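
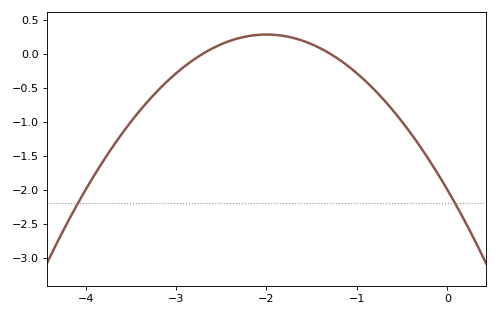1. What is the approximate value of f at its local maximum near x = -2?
0.3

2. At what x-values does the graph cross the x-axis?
-2.7, -1.3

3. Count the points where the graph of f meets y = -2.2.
2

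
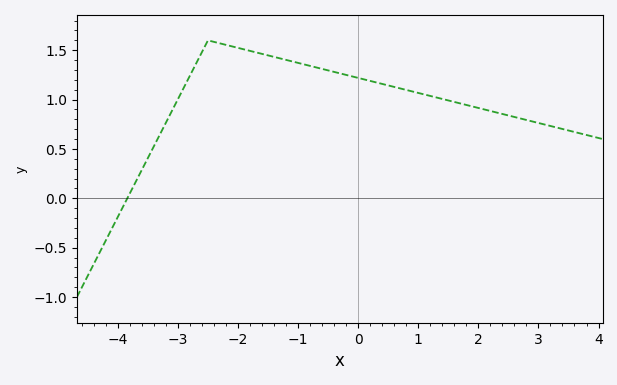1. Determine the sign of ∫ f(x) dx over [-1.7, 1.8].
positive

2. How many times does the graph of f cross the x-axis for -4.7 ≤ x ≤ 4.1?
1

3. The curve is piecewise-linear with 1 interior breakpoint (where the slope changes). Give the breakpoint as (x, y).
(-2.5, 1.6)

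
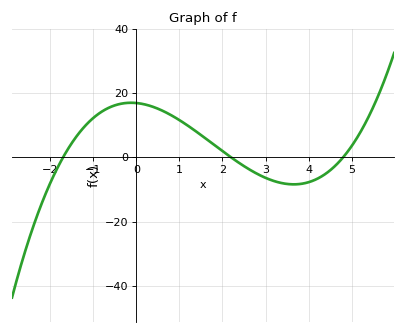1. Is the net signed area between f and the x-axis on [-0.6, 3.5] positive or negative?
positive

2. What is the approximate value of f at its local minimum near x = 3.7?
-8.39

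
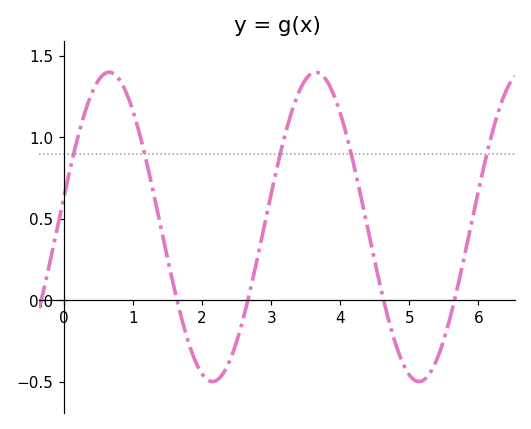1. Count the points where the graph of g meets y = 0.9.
5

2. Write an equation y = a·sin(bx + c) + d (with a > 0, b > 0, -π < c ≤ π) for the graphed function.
y = 0.95sin(2.1x + 0.2) + 0.45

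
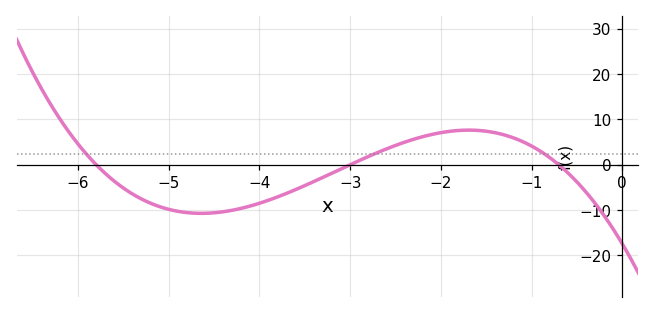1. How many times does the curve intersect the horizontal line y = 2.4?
3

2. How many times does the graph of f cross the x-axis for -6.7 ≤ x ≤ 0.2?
3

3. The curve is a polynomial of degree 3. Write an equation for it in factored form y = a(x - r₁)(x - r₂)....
y = -1.43(x + 5.8)(x + 3)(x + 0.7)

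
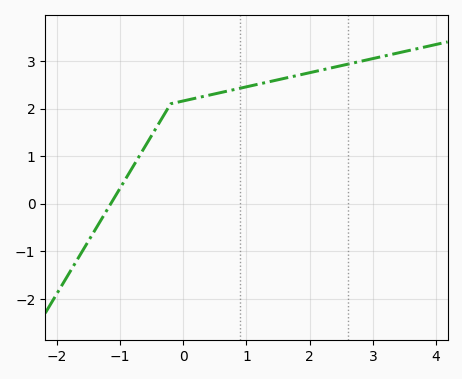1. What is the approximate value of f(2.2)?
2.81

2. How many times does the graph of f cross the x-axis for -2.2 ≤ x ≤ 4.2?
1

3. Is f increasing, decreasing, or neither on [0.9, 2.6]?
increasing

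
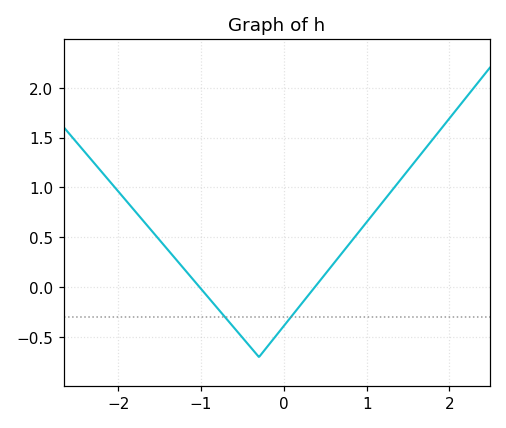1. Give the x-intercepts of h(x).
-1.02, 0.373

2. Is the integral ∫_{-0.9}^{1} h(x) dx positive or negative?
negative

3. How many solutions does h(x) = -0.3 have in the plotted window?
2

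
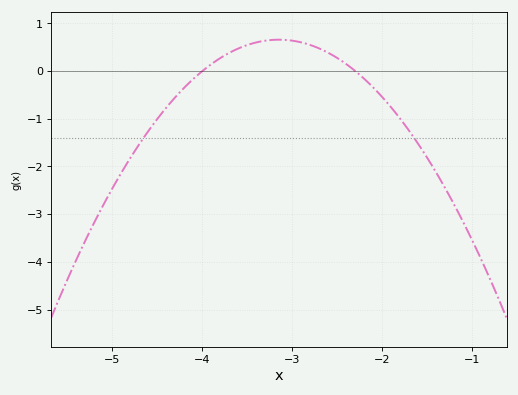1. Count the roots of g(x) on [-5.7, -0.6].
2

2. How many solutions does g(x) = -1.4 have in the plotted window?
2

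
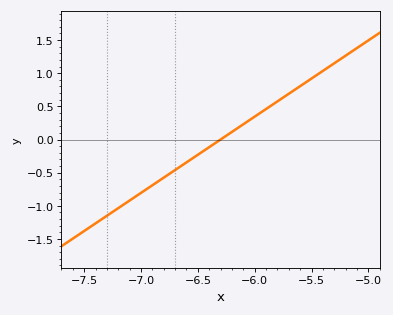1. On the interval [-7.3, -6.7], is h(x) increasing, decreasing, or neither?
increasing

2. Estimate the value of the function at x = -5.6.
0.8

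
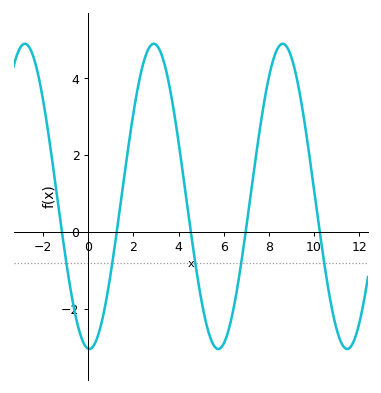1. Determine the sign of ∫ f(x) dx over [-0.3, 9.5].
positive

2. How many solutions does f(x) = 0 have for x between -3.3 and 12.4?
5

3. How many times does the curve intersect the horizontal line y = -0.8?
5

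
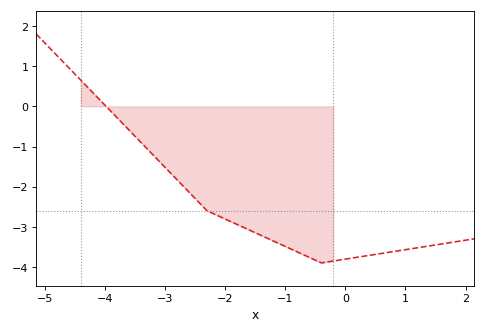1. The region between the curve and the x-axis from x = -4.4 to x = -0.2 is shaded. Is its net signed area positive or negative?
negative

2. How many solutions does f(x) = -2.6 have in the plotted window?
1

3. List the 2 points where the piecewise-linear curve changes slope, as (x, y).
(-2.3, -2.6); (-0.4, -3.9)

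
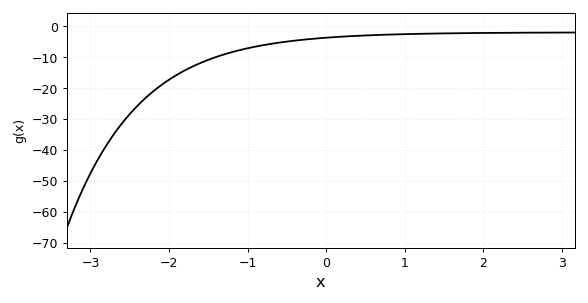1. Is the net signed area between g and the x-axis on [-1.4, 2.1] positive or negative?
negative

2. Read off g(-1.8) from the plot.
-14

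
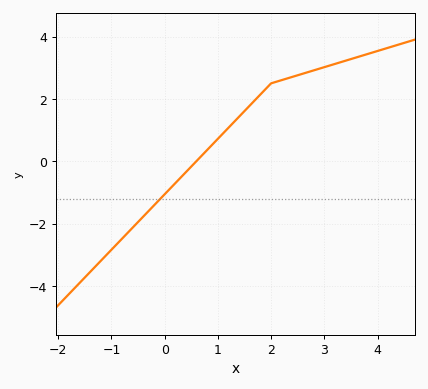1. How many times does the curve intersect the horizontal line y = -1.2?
1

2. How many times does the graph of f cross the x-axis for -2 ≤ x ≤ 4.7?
1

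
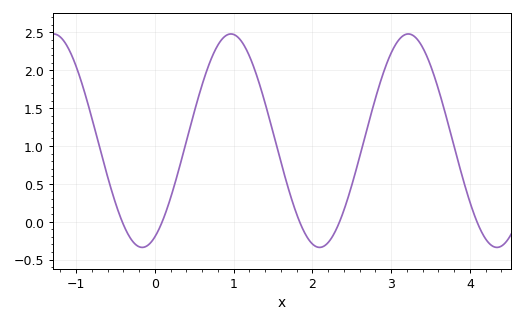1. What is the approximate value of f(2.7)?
1.25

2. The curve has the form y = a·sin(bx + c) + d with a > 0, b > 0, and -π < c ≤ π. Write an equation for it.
y = 1.41sin(2.79x - 1.12) + 1.07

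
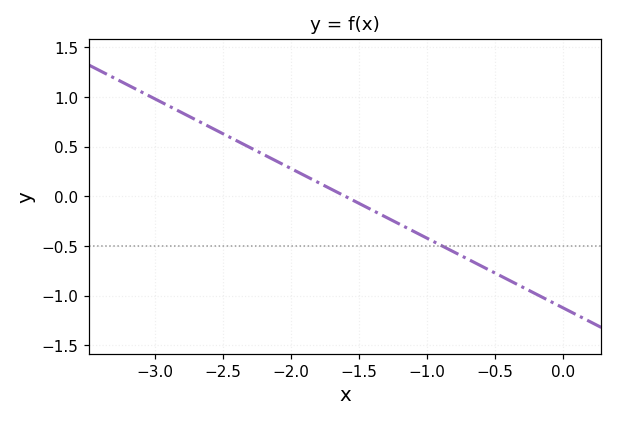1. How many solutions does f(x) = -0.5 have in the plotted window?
1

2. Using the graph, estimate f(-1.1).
-0.35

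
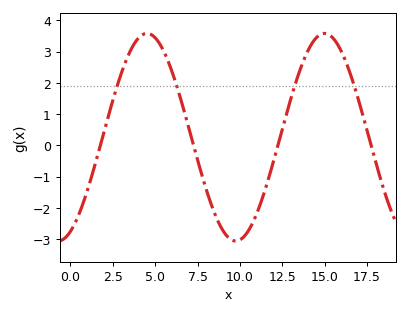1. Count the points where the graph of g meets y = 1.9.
4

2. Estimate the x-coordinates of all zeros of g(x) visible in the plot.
1.77, 7.27, 12.2, 17.7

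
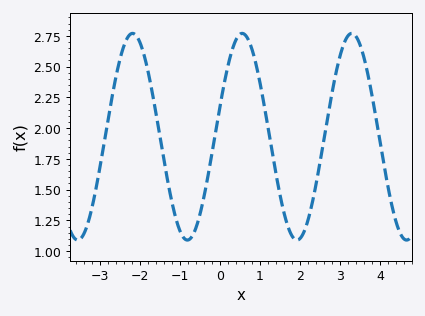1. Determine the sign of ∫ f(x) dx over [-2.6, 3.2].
positive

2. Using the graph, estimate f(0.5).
2.76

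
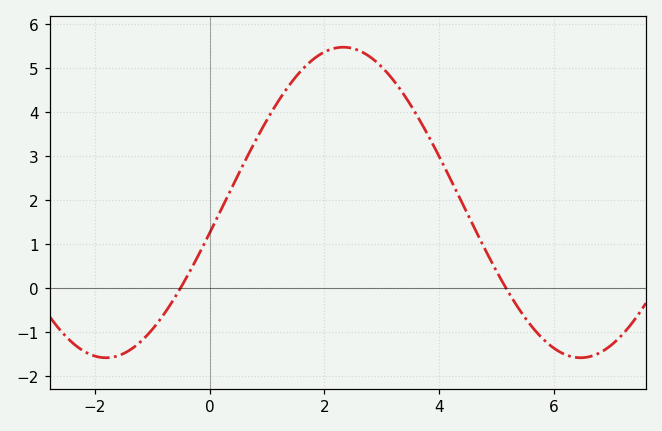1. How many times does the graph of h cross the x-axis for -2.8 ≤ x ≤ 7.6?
2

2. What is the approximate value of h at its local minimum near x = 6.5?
-1.58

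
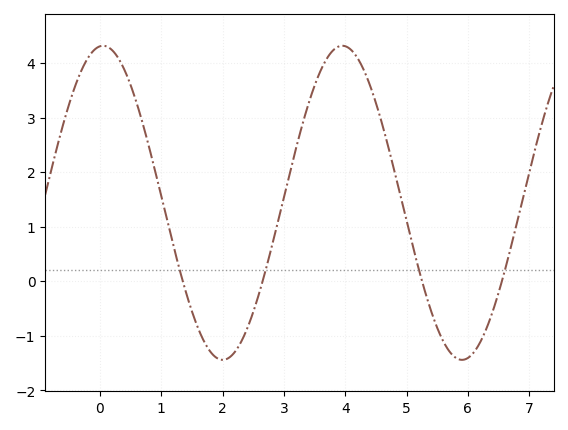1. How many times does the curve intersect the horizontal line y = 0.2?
4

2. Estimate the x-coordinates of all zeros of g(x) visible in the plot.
1.35, 2.65, 5.25, 6.55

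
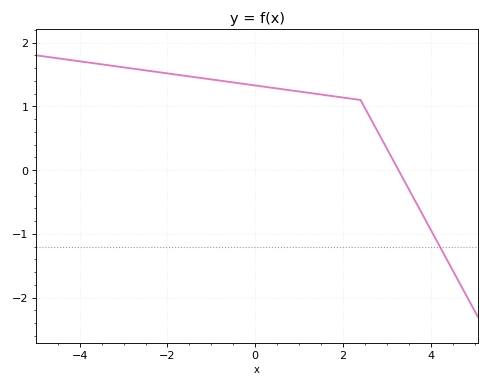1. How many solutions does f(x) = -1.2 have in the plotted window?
1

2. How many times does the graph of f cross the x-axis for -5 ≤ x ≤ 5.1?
1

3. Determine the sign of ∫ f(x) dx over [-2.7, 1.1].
positive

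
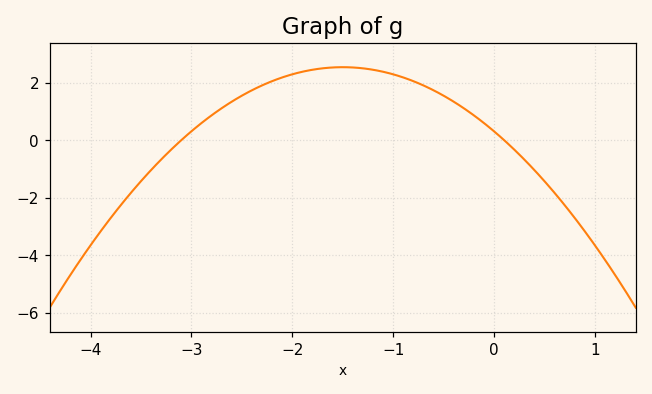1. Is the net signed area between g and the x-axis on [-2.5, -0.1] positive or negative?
positive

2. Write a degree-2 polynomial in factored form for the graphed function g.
y = -0.99(x + 3.1)(x - 0.1)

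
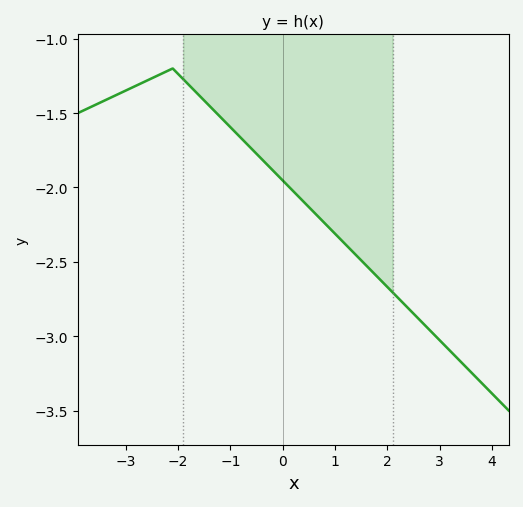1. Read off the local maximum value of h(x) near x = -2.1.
-1.2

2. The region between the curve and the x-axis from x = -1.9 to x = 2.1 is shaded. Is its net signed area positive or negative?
negative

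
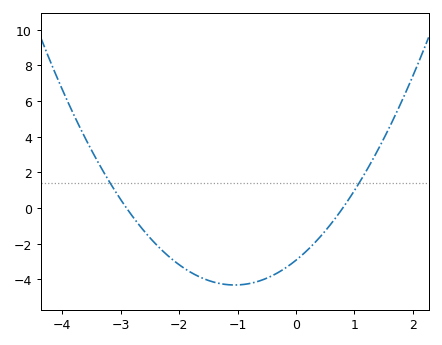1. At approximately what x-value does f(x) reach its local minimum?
-1.05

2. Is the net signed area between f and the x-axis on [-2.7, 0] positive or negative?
negative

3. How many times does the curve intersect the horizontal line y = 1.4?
2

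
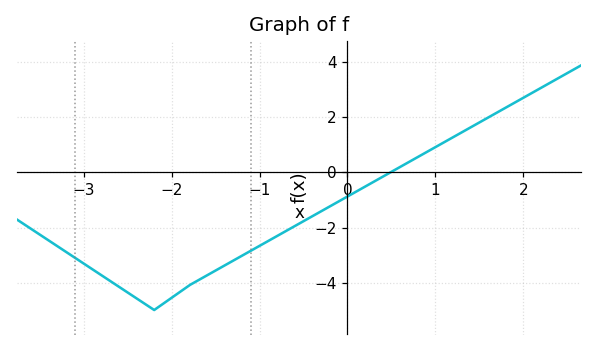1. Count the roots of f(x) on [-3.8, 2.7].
1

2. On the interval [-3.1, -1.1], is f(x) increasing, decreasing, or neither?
neither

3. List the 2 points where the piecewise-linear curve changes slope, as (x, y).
(-2.2, -5); (-1.8, -4.1)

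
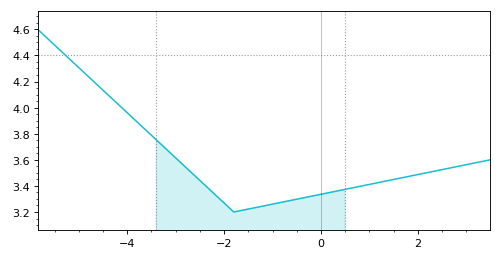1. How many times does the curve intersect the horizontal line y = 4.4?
1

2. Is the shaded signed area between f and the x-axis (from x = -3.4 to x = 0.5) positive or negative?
positive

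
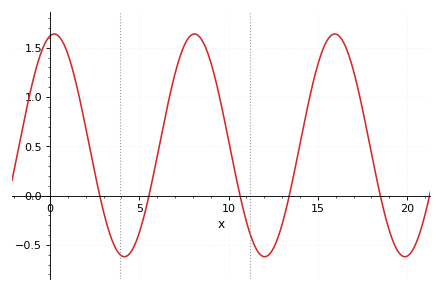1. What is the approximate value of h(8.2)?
1.65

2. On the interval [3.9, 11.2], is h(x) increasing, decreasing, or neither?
neither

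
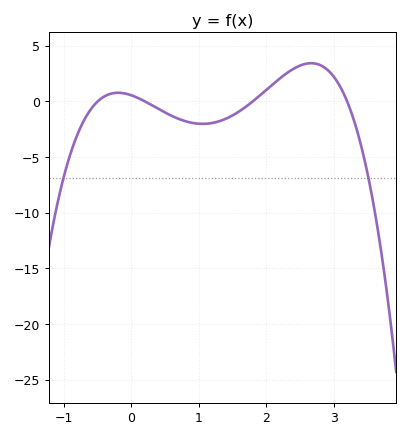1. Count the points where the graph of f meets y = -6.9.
2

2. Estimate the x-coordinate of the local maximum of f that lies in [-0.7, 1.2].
-0.2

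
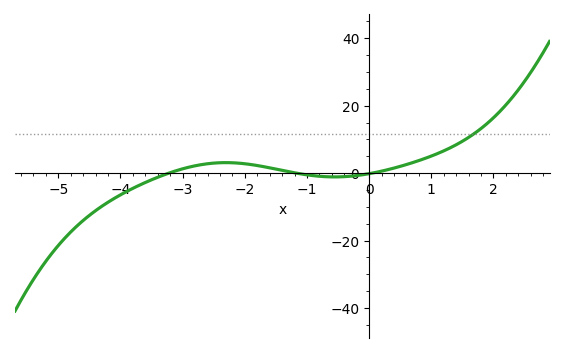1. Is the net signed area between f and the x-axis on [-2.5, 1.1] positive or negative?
positive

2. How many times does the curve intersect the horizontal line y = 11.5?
1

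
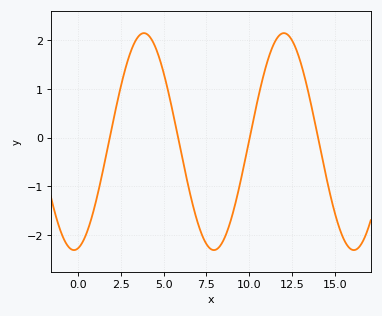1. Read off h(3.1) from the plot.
1.8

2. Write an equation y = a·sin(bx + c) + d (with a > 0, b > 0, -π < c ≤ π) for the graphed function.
y = 2.23sin(0.77x - 1.4) - 0.08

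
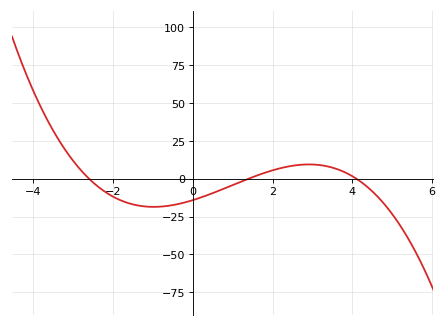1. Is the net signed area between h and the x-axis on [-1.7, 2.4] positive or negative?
negative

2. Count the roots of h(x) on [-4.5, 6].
3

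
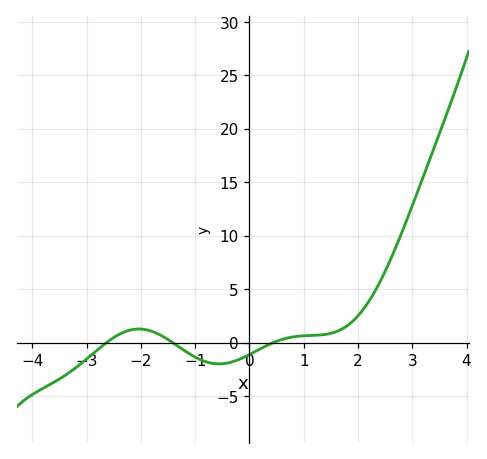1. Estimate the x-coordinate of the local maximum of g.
-2.04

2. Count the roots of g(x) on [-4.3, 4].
3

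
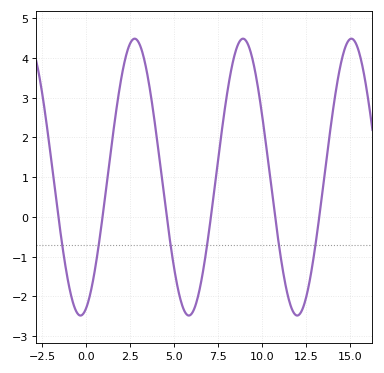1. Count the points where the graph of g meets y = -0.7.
6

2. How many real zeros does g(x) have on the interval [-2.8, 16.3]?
6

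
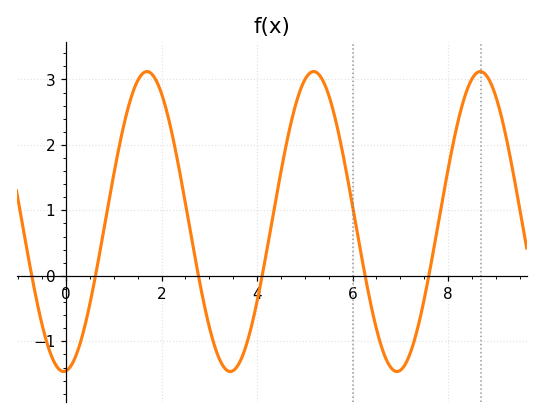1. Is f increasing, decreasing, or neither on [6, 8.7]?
neither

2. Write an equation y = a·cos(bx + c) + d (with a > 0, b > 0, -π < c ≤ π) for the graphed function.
y = 2.29cos(1.8x - 3.1) + 0.83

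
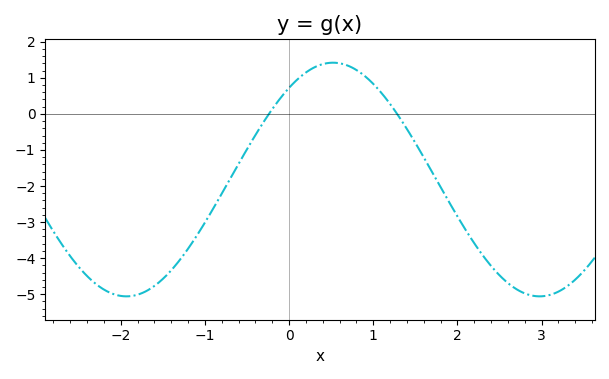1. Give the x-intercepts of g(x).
-0.238, 1.28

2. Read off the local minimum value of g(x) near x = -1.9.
-5.06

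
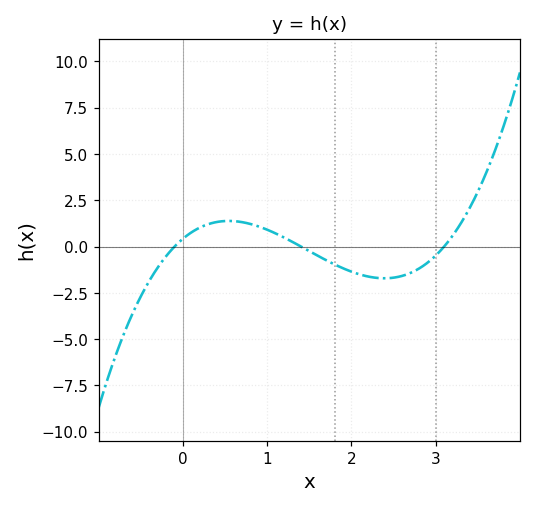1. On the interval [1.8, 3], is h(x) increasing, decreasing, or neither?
neither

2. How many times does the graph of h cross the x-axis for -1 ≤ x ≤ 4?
3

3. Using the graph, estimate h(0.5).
1.5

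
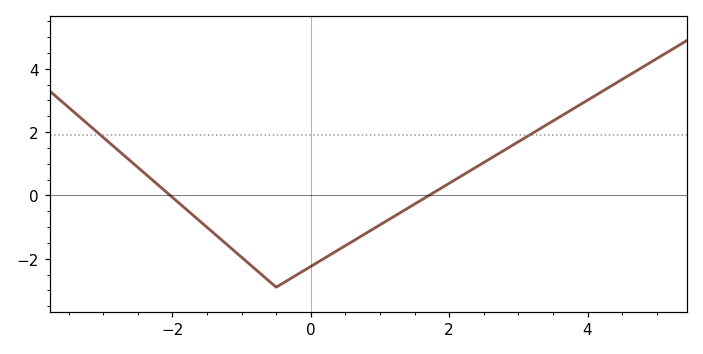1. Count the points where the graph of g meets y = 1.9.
2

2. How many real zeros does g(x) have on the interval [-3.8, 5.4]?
2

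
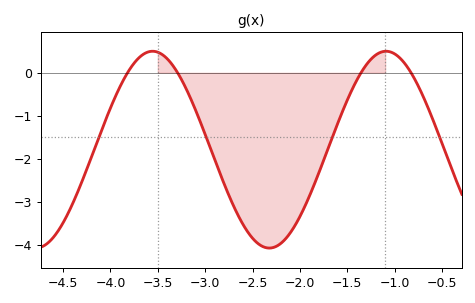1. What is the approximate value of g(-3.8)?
0.1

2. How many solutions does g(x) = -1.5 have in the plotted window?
4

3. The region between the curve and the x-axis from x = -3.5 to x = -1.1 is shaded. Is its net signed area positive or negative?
negative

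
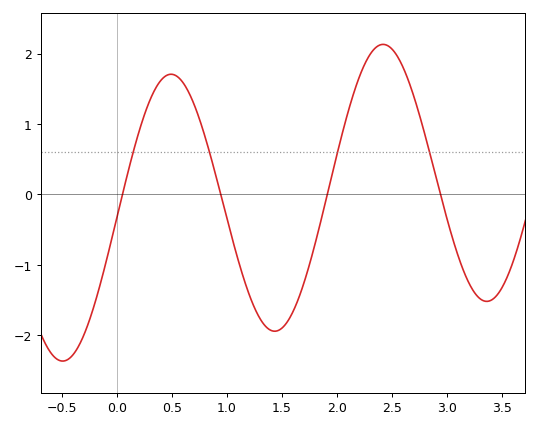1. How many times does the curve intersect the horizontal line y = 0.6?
4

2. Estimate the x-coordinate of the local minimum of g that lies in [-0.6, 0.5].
-0.5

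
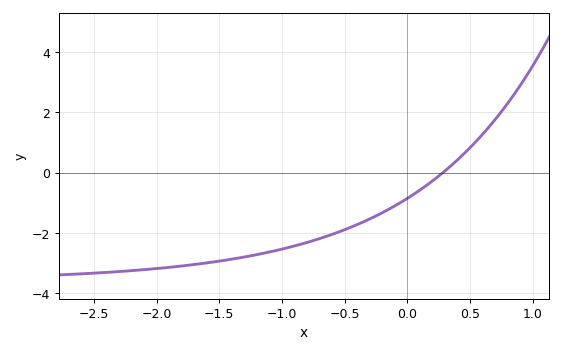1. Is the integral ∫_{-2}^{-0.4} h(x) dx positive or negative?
negative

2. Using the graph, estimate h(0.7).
1.8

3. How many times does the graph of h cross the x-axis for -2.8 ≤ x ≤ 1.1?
1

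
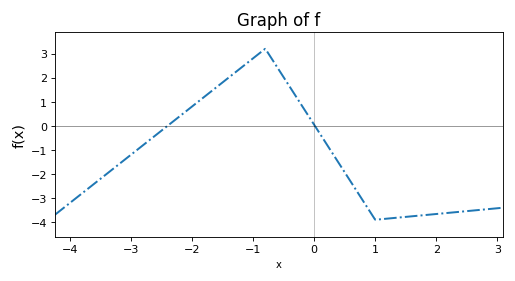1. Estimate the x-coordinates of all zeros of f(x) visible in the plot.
-2.4, 0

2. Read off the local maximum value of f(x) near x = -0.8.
3.2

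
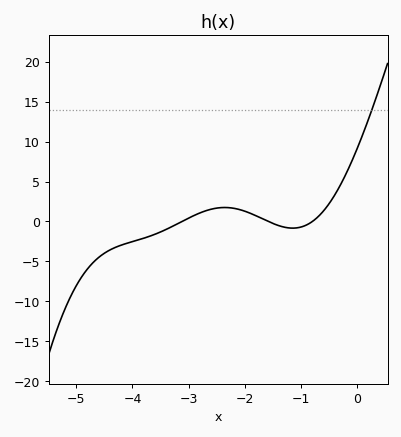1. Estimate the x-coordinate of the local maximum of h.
-2.4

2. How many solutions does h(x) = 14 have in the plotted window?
1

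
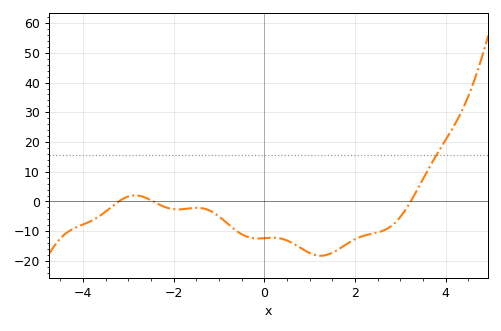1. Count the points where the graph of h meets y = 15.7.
1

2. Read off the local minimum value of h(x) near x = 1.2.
-18.3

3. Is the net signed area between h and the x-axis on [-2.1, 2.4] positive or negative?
negative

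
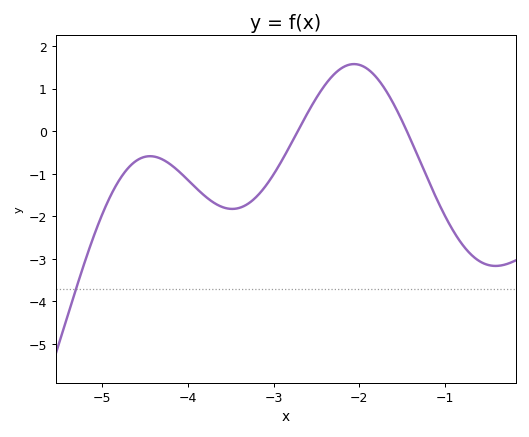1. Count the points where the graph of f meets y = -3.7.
1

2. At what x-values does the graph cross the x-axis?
-2.72, -1.44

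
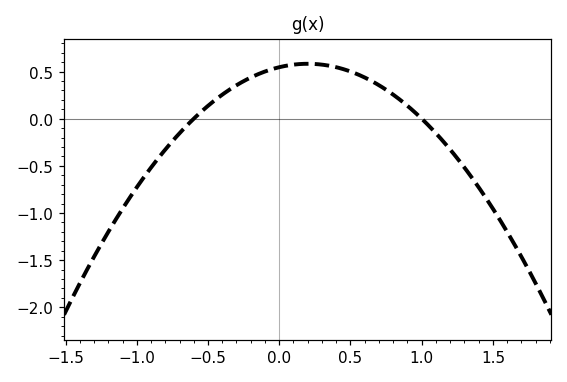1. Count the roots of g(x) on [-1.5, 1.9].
2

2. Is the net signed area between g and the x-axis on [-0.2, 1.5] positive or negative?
positive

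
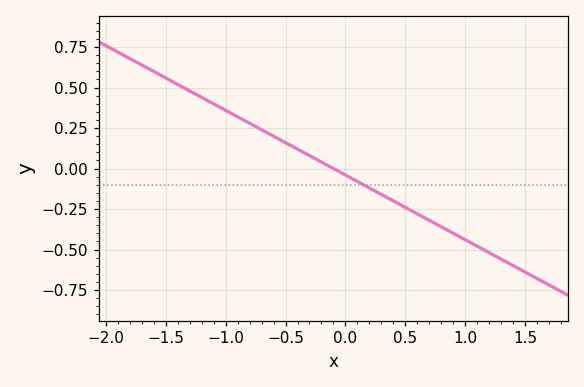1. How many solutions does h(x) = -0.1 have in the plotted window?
1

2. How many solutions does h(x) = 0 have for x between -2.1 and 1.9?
1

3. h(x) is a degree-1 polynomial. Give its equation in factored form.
y = -0.4(x + 0.1)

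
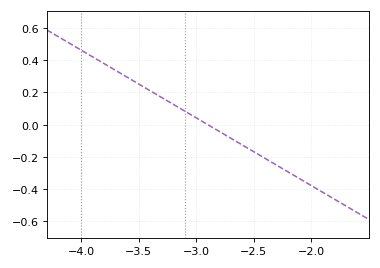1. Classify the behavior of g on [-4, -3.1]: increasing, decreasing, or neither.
decreasing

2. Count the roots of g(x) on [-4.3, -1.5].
1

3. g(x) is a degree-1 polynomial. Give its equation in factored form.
y = -0.42(x + 2.9)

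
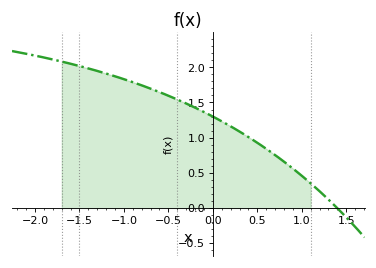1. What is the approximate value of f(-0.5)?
1.6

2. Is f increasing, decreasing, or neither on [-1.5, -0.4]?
decreasing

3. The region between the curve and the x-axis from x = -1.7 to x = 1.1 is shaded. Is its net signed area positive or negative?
positive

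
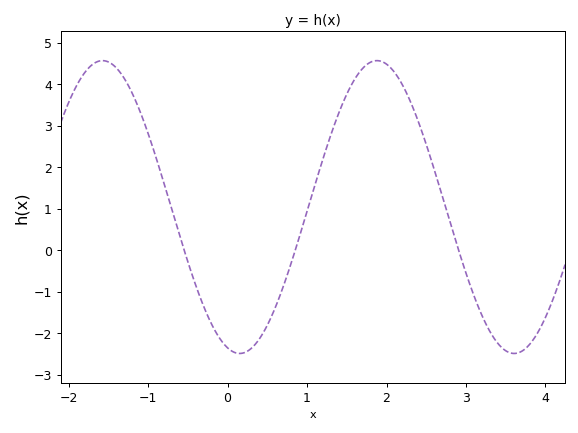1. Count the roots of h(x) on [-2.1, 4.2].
3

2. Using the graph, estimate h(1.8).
4.53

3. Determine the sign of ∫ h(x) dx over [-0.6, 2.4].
positive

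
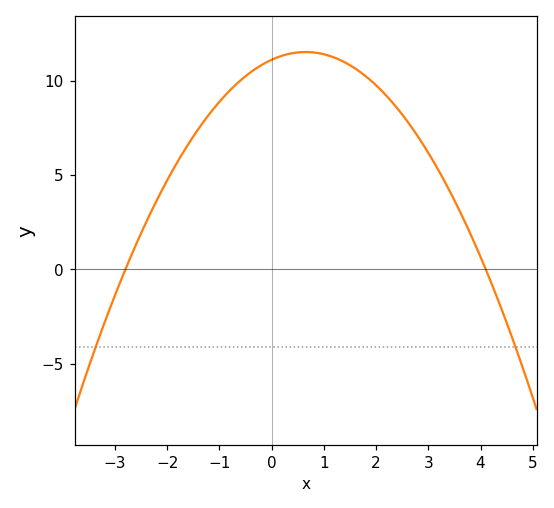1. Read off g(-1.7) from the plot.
6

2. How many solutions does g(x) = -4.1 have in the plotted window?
2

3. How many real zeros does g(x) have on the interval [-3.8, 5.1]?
2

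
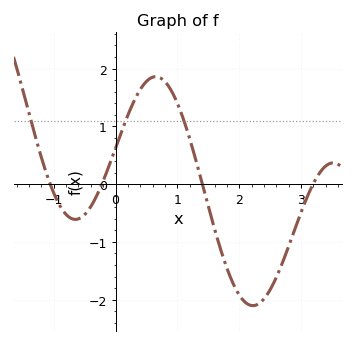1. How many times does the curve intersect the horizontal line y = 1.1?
3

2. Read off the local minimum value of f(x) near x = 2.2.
-2.1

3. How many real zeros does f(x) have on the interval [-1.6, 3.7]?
4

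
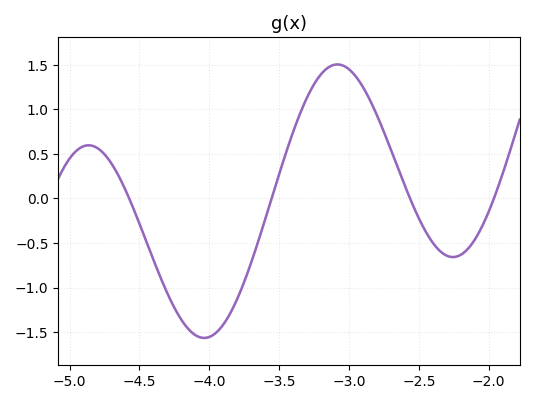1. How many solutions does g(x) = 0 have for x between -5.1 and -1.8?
4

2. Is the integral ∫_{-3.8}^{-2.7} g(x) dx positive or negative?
positive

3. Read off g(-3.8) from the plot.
-1.13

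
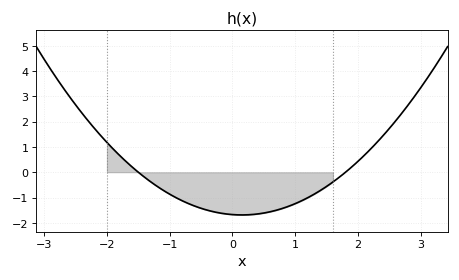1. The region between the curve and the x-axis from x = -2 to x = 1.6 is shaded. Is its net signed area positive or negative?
negative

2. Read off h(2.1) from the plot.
0.7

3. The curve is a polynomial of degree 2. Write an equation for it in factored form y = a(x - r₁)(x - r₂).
y = 0.62(x + 1.5)(x - 1.8)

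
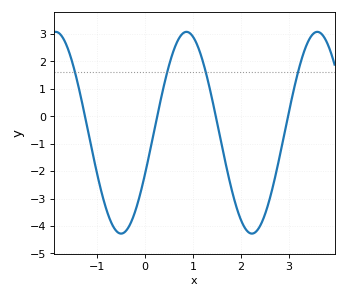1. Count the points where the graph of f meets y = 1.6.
4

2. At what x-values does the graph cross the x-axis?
-1.2, 0.3, 1.5, 3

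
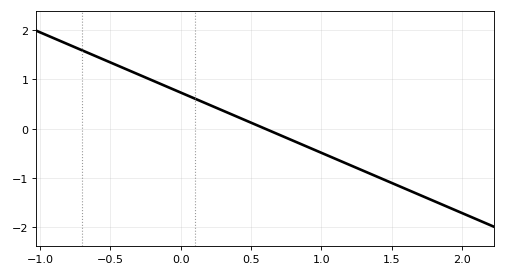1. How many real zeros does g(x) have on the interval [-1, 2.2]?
1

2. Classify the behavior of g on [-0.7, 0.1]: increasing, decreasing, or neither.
decreasing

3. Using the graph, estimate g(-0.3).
1.1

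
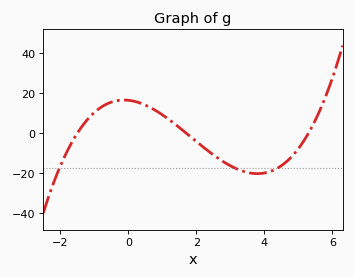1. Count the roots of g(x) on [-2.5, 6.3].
3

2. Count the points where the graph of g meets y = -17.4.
3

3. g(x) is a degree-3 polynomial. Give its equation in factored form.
y = 1.22(x + 1.5)(x - 1.7)(x - 5.3)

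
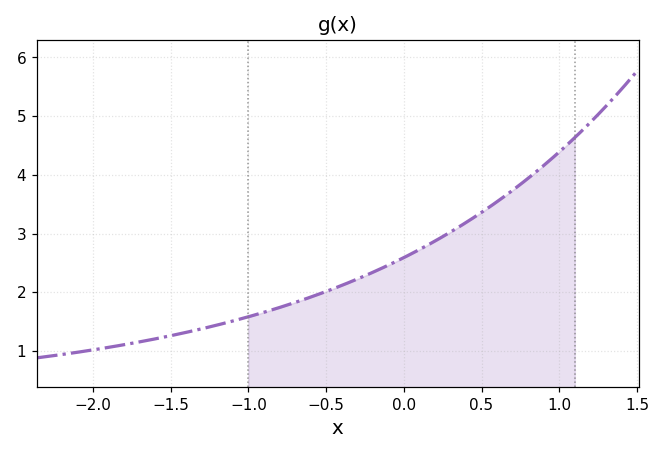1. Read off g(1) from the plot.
4.39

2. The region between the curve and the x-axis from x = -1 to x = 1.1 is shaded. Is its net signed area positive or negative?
positive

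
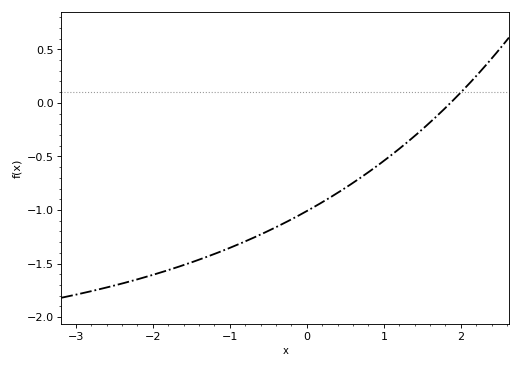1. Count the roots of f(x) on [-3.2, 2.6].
1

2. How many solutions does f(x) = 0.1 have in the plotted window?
1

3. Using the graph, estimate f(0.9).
-0.6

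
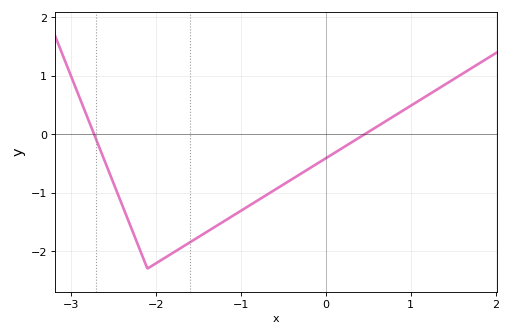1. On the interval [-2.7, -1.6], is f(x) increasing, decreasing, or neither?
neither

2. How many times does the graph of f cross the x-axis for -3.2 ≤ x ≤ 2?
2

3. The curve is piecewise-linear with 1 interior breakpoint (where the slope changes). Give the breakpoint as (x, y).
(-2.1, -2.3)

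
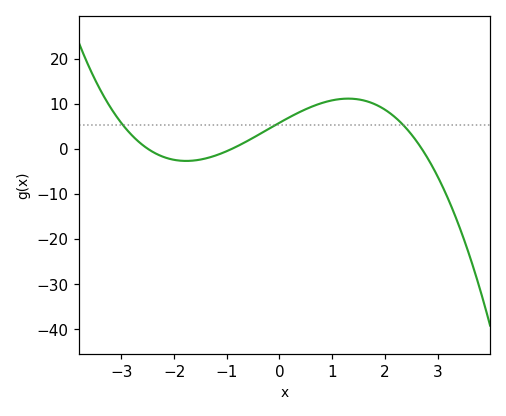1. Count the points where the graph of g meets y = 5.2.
3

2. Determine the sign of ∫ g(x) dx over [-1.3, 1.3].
positive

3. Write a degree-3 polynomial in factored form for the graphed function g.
y = -0.95(x + 2.5)(x + 0.9)(x - 2.7)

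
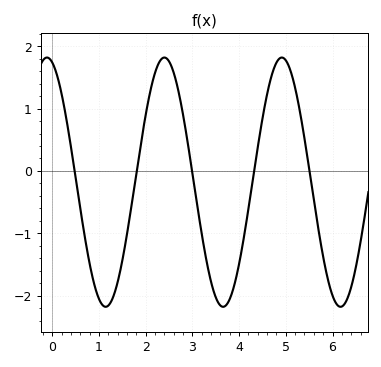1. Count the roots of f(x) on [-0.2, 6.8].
5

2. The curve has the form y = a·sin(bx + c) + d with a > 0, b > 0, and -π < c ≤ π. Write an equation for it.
y = 2sin(2.5x + 1.85) - 0.18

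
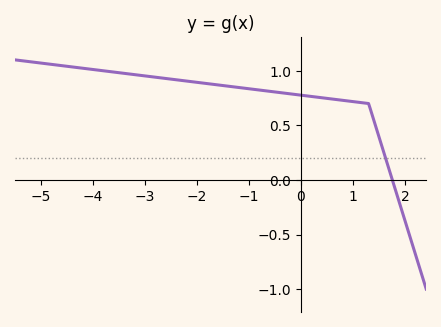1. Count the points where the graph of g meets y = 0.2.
1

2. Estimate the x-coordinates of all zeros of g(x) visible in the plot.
1.76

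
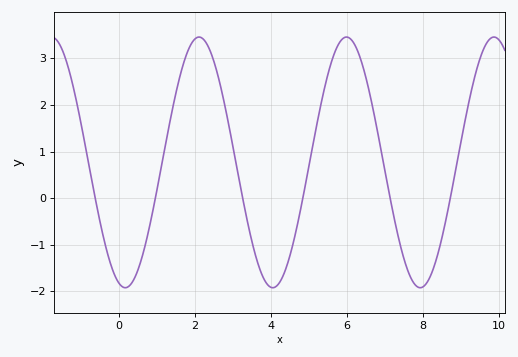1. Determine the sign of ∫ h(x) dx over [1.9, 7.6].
positive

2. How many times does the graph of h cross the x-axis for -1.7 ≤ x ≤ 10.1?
6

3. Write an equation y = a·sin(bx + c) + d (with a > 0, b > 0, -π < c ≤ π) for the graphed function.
y = 2.69sin(1.62x - 1.84) + 0.77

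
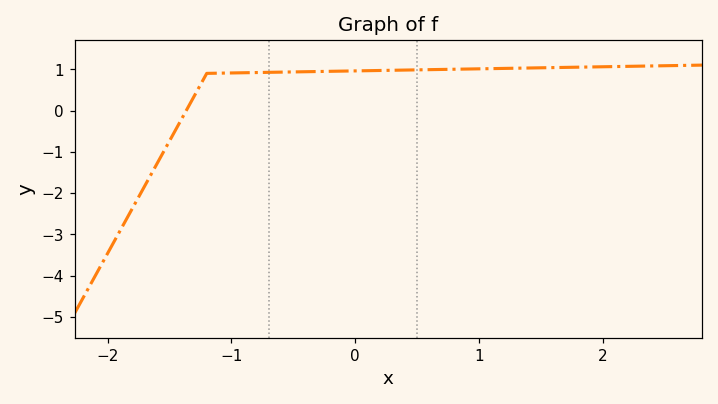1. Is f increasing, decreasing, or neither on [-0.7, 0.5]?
increasing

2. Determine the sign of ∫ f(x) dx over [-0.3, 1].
positive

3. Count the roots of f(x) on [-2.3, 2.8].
1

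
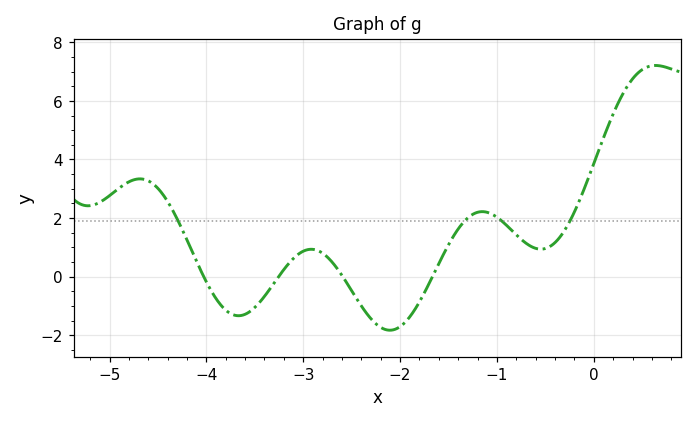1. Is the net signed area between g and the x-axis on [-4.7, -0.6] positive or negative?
positive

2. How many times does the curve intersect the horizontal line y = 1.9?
4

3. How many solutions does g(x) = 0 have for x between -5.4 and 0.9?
4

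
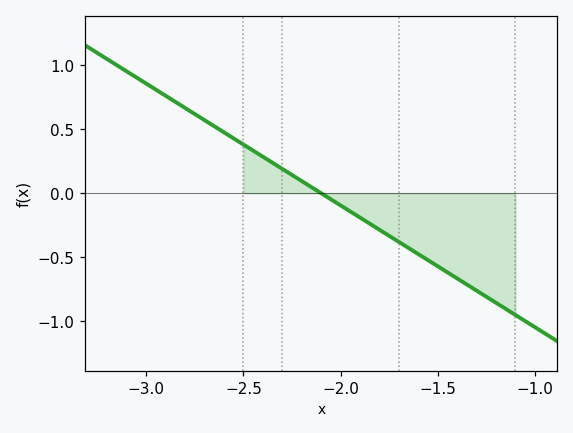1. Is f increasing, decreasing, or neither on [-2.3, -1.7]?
decreasing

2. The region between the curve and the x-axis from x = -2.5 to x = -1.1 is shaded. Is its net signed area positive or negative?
negative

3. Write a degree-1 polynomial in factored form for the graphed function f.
y = -0.95(x + 2.1)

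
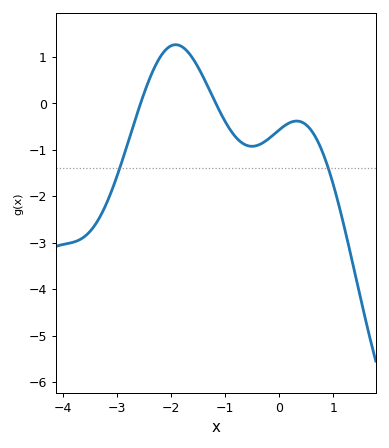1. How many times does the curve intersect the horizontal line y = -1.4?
2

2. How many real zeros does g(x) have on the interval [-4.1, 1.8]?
2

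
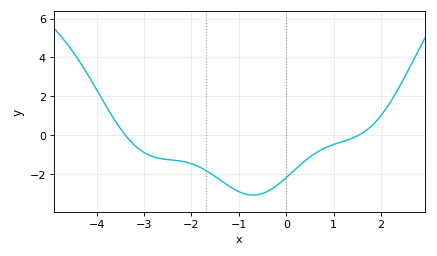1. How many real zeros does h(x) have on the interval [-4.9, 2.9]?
2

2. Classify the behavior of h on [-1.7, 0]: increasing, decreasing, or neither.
neither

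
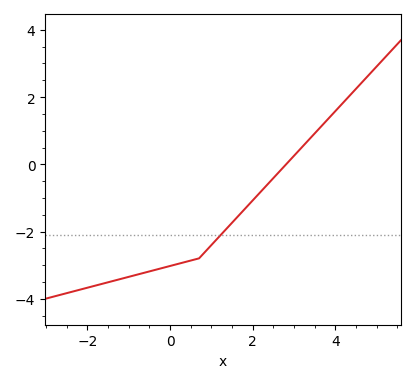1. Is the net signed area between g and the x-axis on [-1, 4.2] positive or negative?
negative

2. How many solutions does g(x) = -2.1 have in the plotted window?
1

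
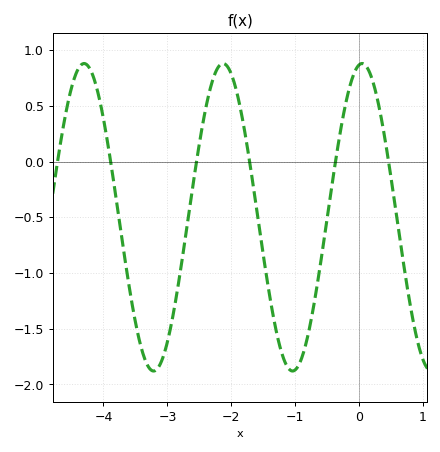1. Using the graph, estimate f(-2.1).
0.875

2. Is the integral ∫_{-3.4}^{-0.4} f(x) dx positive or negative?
negative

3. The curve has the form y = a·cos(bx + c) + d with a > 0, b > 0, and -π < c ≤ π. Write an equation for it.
y = 1.38cos(2.89x - 0.13) - 0.5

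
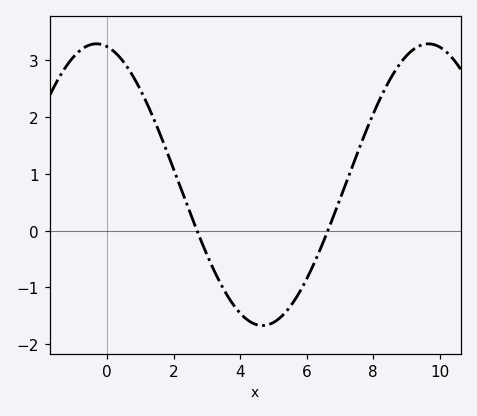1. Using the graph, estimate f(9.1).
3.1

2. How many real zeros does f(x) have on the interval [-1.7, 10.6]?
2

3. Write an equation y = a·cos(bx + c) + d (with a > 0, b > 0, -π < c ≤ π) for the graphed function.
y = 2.48cos(0.63x + 0.2) + 0.81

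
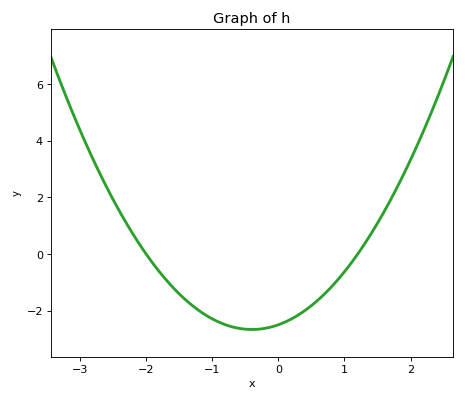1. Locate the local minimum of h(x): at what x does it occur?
-0.4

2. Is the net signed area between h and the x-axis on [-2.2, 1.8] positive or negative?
negative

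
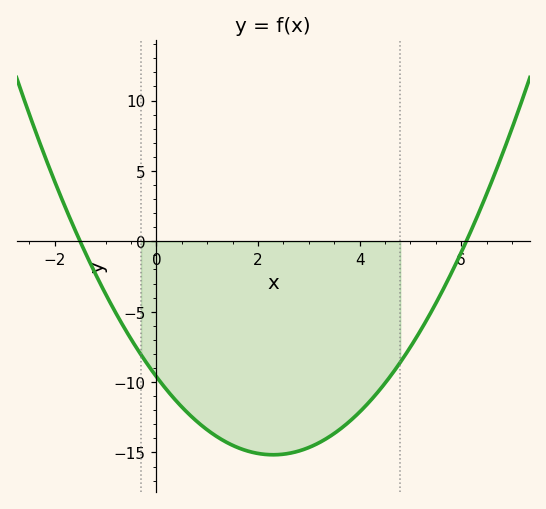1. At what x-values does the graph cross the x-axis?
-1.6, 6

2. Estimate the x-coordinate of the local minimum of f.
2.2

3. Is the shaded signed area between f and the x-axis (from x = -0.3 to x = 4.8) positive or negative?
negative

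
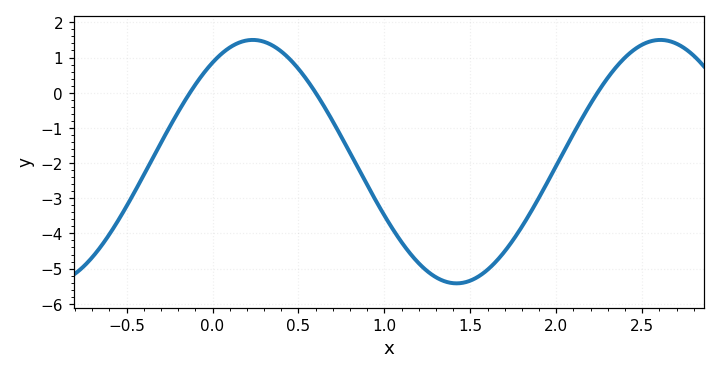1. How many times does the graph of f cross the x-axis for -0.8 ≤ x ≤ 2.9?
3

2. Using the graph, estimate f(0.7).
-0.8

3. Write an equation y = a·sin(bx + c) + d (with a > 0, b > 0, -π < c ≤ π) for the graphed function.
y = 3.46sin(2.6x + 0.95) - 1.96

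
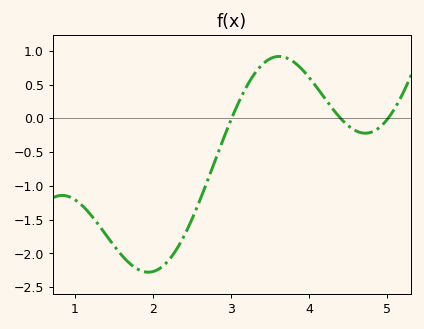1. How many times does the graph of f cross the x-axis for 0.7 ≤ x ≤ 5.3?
3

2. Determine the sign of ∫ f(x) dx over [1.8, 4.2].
negative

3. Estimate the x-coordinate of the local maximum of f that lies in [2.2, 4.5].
3.6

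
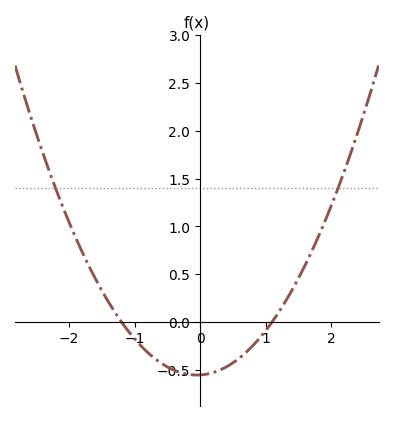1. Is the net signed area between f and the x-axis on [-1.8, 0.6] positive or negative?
negative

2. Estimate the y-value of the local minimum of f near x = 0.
-0.55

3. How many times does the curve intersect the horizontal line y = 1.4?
2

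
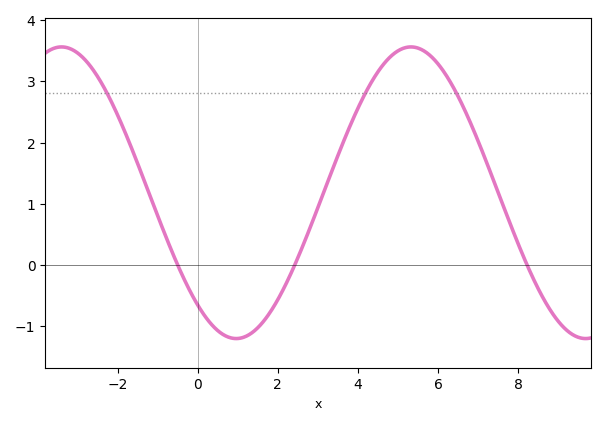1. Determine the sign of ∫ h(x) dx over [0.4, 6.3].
positive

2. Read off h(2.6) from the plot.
0.276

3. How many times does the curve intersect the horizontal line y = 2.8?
3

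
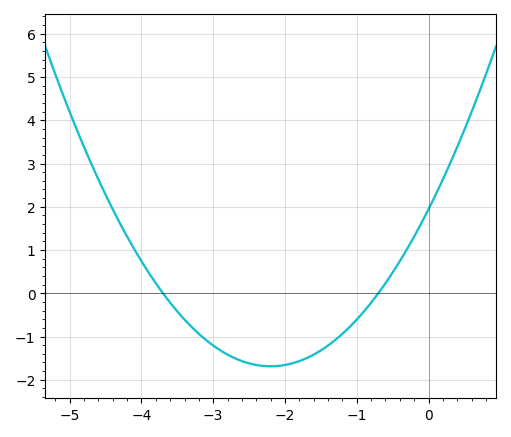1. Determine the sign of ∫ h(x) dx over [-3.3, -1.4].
negative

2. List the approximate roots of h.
-3.7, -0.7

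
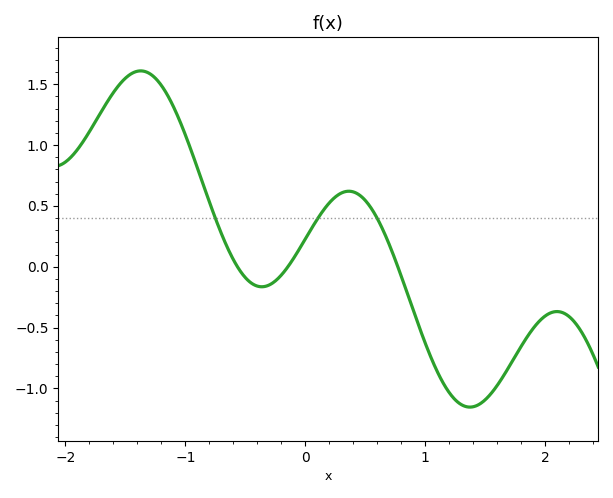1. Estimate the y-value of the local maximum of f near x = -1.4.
1.6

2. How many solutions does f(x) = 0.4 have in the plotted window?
3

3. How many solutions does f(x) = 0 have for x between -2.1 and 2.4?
3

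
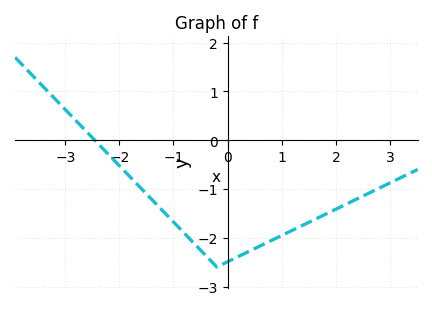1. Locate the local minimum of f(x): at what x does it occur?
-0.201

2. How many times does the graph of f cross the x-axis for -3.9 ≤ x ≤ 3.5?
1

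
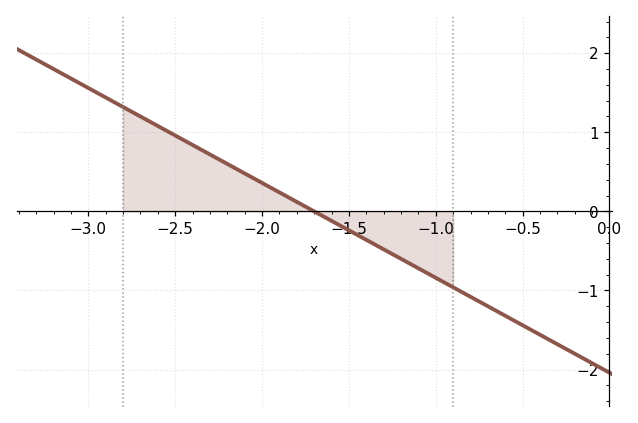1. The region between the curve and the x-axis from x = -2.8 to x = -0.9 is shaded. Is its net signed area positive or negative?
positive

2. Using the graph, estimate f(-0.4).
-1.6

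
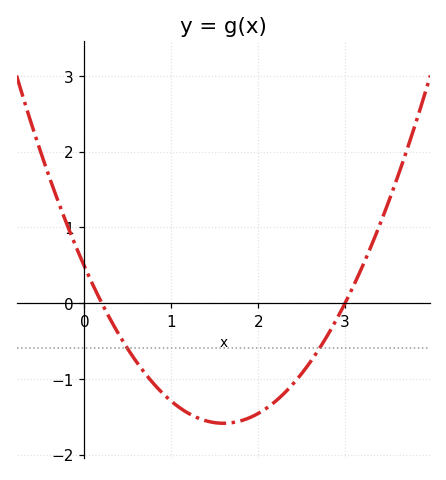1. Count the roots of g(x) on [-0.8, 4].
2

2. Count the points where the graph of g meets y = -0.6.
2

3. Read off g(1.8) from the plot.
-1.6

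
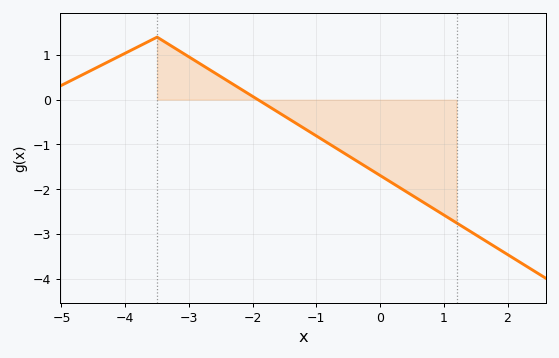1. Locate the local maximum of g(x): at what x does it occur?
-3.5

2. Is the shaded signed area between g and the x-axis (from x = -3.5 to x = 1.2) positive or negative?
negative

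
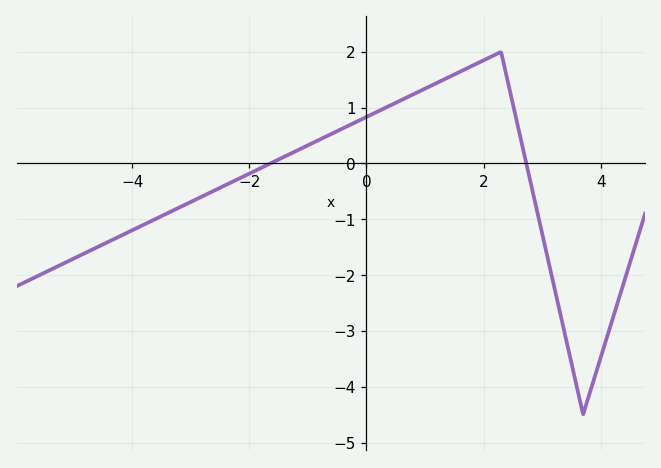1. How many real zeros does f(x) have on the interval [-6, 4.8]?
2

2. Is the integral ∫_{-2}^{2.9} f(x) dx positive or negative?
positive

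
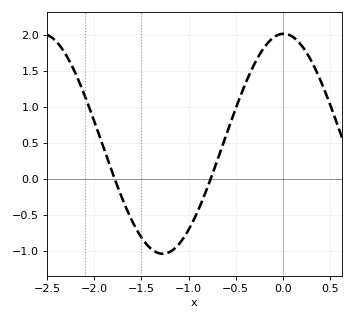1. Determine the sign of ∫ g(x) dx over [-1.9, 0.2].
positive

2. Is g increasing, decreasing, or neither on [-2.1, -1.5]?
decreasing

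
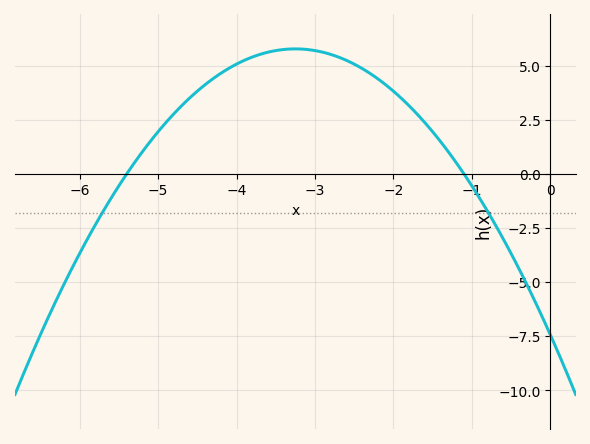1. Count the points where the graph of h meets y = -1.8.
2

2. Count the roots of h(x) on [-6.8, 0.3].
2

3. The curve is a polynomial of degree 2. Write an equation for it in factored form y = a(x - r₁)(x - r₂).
y = -1.25(x + 5.4)(x + 1.1)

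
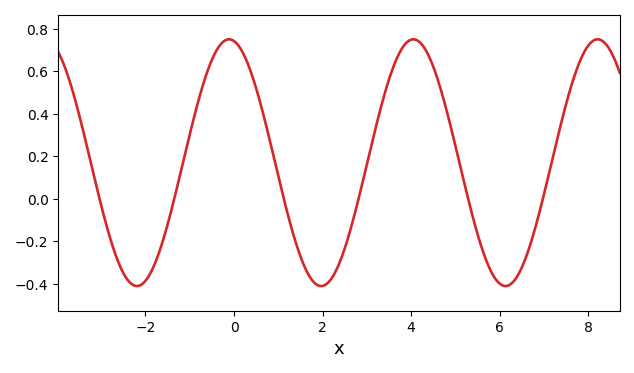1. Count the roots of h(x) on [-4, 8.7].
6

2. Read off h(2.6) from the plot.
-0.16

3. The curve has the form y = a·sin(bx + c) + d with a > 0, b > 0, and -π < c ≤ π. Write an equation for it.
y = 0.58sin(1.5x + 1.7) + 0.17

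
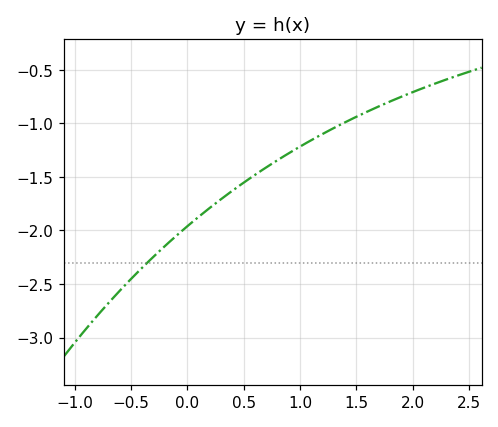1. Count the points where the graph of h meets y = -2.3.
1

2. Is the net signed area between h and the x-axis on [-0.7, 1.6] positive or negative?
negative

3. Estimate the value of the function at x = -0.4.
-2.35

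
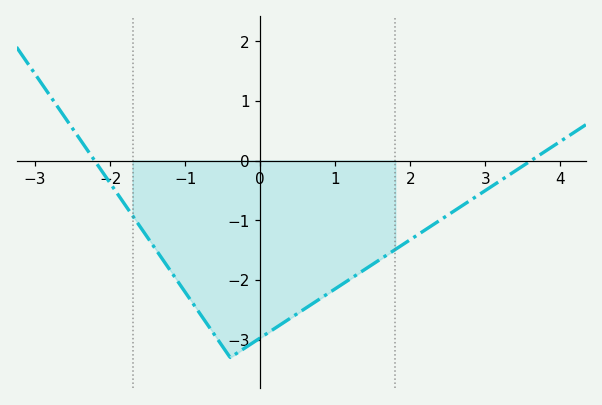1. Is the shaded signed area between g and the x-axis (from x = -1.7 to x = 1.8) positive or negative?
negative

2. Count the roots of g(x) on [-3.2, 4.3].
2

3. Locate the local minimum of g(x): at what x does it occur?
-0.398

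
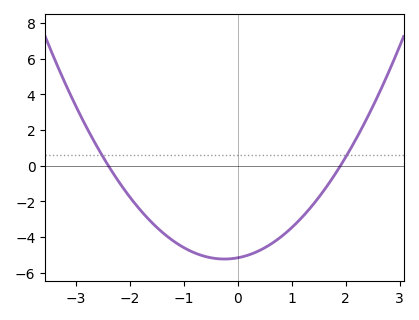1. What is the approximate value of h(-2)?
-1.8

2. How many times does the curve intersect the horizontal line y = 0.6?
2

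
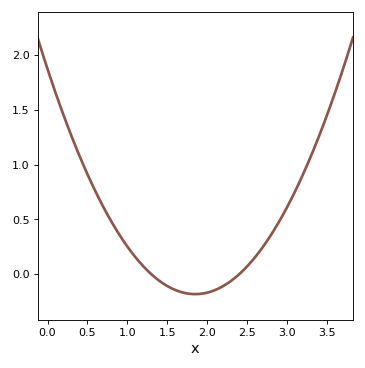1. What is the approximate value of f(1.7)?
-0.15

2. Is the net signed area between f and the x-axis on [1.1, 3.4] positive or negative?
positive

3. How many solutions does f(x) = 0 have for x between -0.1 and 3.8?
2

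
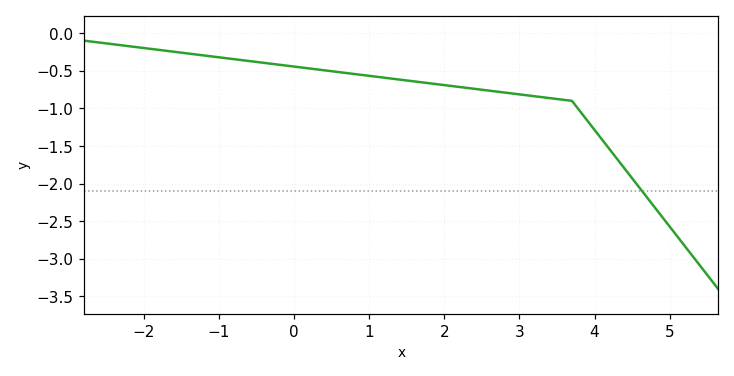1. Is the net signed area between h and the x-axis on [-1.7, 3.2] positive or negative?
negative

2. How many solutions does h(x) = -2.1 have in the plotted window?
1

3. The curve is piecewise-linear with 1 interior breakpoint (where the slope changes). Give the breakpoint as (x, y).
(3.7, -0.9)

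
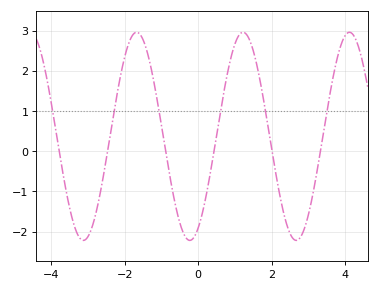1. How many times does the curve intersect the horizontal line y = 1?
6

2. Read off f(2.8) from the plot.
-2.1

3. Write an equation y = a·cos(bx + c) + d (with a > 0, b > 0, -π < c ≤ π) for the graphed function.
y = 2.59cos(2.2x - 2.6) + 0.37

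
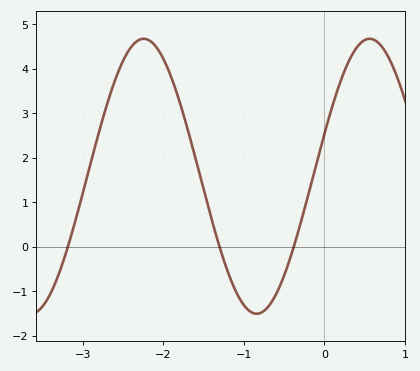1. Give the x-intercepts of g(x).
-3.2, -1.3, -0.4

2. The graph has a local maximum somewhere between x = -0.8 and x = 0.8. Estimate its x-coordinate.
0.6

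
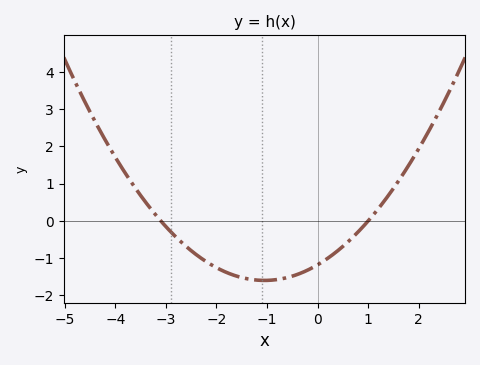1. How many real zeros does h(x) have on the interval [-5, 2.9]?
2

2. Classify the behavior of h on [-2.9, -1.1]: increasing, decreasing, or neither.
decreasing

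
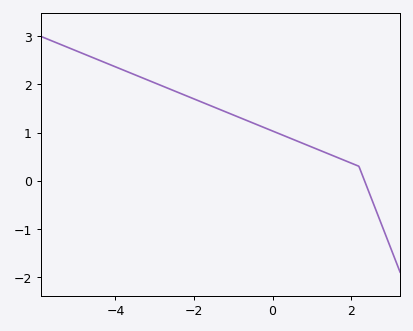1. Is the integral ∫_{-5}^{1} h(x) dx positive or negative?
positive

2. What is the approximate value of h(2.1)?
0.3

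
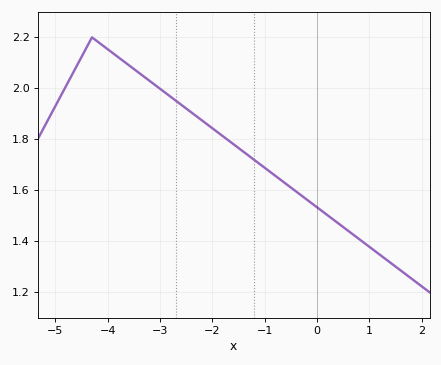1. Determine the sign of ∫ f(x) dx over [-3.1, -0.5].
positive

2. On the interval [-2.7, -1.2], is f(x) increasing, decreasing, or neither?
decreasing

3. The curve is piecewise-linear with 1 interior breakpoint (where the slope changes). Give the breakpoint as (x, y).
(-4.3, 2.2)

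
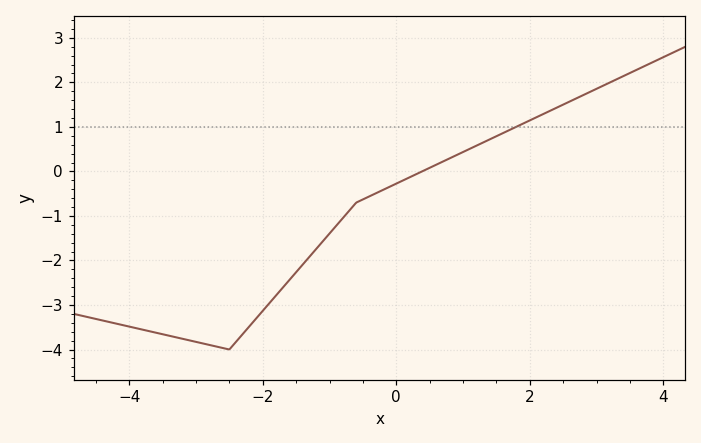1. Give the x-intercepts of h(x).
0.386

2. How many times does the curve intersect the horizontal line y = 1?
1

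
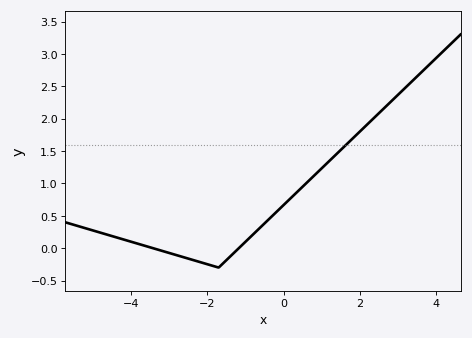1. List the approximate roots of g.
-3.4, -1.2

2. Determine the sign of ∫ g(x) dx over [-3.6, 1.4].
positive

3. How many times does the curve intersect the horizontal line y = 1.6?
1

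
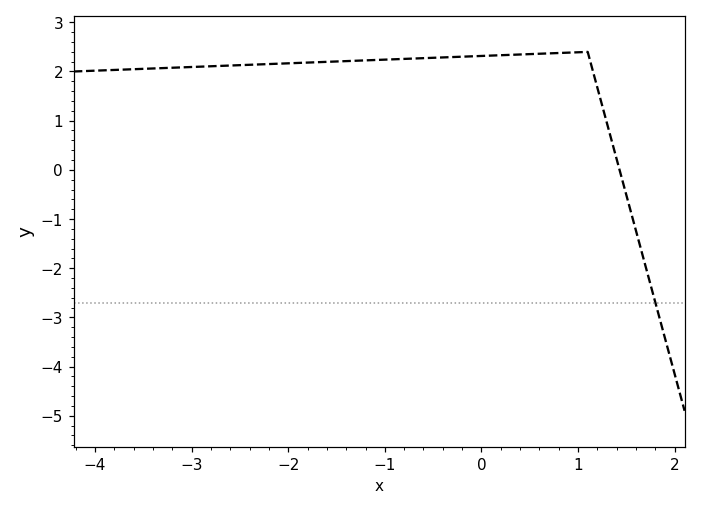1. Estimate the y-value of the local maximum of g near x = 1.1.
2.4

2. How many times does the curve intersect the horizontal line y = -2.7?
1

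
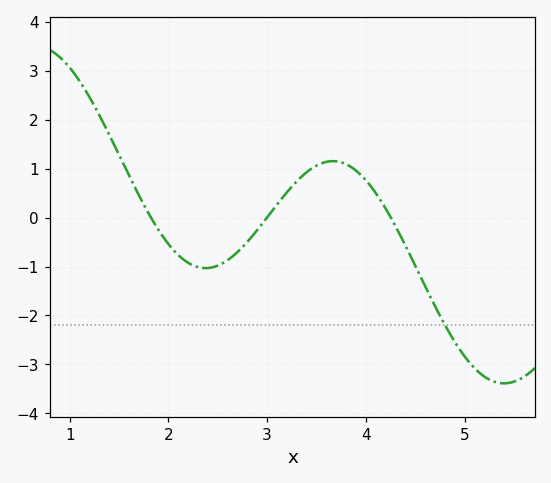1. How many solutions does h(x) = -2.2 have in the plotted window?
1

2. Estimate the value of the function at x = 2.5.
-0.981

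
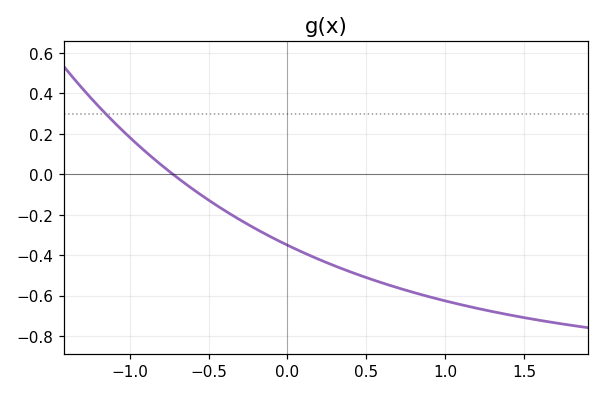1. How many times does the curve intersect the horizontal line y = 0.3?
1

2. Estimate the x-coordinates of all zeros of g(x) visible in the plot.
-0.75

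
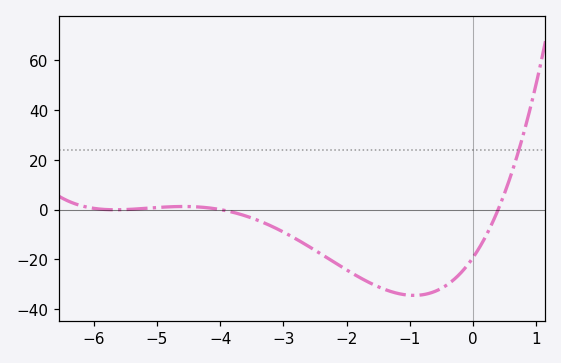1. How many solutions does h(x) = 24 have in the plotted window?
1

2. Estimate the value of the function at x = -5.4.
0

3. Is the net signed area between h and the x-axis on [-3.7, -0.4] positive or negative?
negative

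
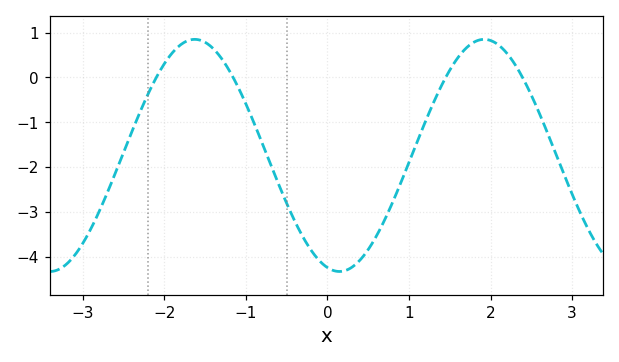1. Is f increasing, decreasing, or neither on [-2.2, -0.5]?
neither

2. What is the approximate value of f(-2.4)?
-1.2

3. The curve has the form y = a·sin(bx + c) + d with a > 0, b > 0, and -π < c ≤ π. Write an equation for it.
y = 2.59sin(1.8x - 1.8) - 1.74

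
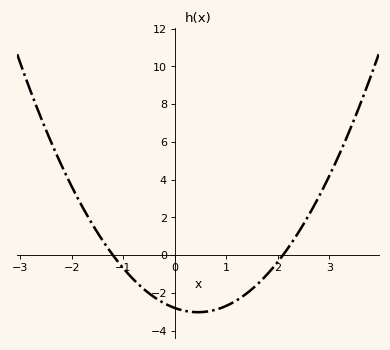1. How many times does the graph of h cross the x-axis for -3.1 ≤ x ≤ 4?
2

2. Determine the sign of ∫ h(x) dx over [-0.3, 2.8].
negative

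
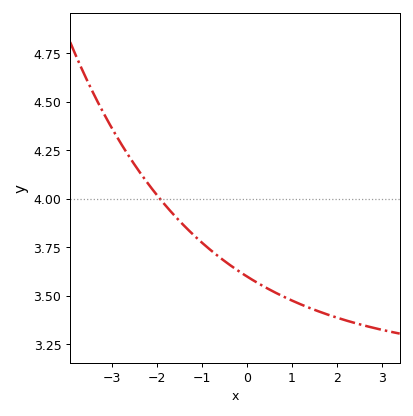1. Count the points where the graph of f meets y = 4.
1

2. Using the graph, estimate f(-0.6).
3.7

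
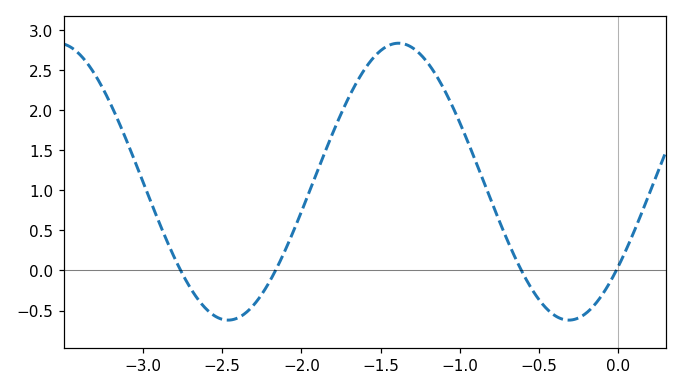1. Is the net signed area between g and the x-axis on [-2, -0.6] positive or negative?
positive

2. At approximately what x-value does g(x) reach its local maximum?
-1.39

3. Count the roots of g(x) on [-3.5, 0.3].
4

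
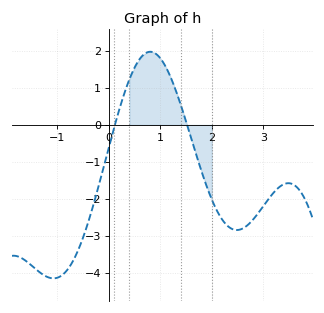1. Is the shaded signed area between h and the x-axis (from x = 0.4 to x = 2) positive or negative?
positive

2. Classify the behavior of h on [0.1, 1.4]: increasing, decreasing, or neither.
neither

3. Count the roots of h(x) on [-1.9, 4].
2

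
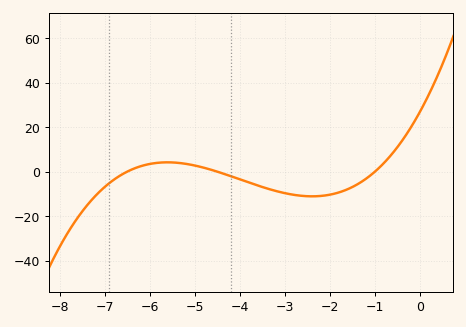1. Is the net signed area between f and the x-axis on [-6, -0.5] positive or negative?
negative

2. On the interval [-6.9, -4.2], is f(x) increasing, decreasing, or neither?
neither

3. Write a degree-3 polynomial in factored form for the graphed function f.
y = 0.92(x + 6.5)(x + 4.5)(x + 1)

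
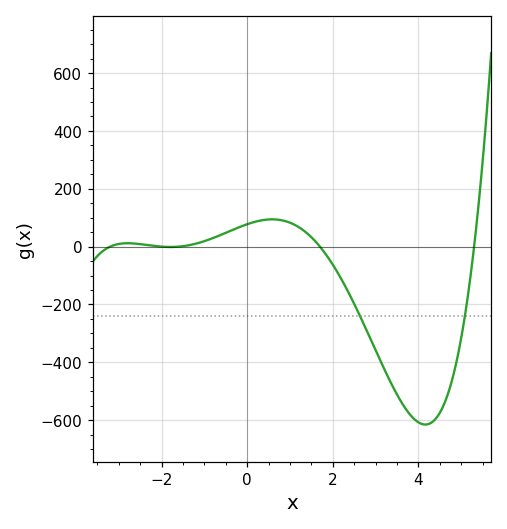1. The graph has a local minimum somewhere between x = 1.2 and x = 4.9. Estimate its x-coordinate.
4.16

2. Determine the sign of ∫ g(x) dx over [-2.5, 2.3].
positive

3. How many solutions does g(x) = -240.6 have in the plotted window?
2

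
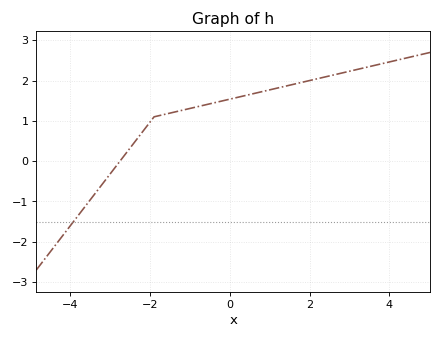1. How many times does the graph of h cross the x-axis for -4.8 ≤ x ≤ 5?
1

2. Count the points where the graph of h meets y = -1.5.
1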